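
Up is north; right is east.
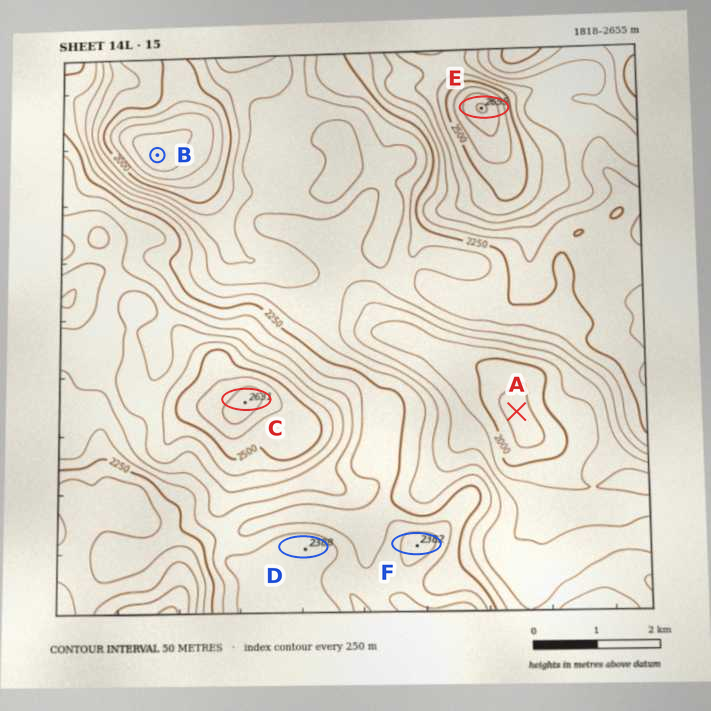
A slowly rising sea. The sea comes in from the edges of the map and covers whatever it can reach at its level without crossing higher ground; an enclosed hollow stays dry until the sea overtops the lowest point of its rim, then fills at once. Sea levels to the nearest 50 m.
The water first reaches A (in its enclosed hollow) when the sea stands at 2050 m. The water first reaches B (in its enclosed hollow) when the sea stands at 2000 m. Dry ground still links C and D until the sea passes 2300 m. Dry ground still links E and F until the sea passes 2150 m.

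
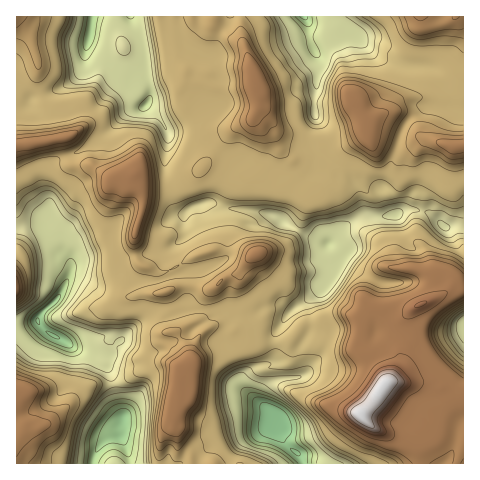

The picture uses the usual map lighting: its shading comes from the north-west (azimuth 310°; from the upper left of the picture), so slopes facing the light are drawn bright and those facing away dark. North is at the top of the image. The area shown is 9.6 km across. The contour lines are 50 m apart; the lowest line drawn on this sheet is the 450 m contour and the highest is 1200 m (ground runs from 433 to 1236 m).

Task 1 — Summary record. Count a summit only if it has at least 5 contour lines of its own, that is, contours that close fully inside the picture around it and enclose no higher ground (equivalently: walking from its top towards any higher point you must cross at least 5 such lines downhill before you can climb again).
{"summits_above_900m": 0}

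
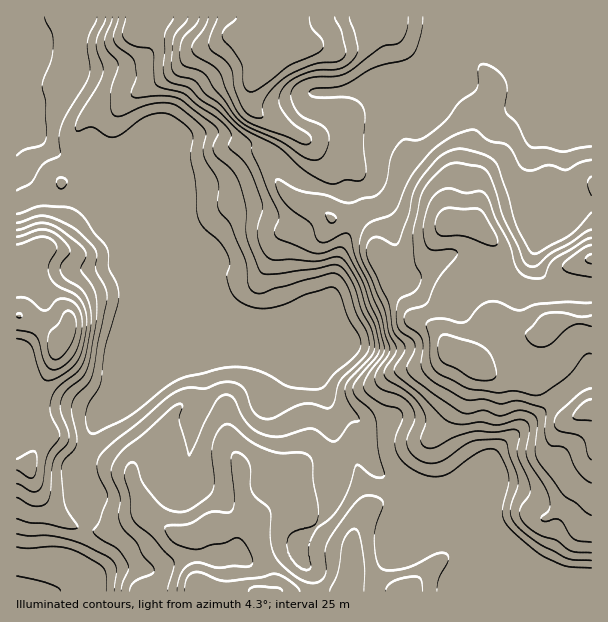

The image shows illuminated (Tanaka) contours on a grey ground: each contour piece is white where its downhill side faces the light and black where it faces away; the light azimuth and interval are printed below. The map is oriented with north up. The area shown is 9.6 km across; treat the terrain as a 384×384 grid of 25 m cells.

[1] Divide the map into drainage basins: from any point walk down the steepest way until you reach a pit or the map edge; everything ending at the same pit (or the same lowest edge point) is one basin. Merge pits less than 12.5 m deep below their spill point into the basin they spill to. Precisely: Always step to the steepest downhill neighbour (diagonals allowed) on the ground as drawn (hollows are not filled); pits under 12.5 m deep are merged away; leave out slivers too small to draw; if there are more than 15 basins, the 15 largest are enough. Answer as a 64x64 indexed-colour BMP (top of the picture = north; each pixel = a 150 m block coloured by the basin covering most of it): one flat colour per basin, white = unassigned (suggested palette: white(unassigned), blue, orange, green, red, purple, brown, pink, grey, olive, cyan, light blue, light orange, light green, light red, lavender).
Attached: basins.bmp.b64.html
<image width="64" height="64" href="data:image/bmp;base64,Qk12CAAAAAAAAHYAAAAoAAAAQAAAAEAAAAABAAQAAAAAAAAIAAATCwAAEwsAABAAAAAAAAAA////ALR3HwAOf/8ALKAsACgn1gC9Z5QAS1aMAMJ34wB/f38AIr28AM++FwDox64AeLv/AIrfmACWmP8A1bDFACIiIiIiIiIiIiIRERERERERERERERERERERERERERERIiIiIiIiIiIiIhEREREREREREREREREREREREREREREiIiIiIiIiIiIiERERERERERERERERERERERERERERESIiIiIiIiIiIiIRERERERERERERERERERERERERERERIiIiIiIiIiIiIhEREREREREREREREREREREREREREREiIiIiIiIiIiIiERERERERERERERERERERERERERERESIiIiIiIiIiIhERERERERERERERERERERERERERERERIiIiERERIiIREREREREREREREREREREREREREREREREiIiERERERIRERERERERERERERERERERERERERERERESIiERERERERERERERERERERERERERERERERERERERERIiEREREREREREREREREREREREREREREREREREREREREiERERERERERERERERERERERERERERERERERERERERESIRERERERERERERERERERERERERERERERERERERERERIhERERERERERERERERERERERERERERERERERERERERERERERERERERERERERERERERERERERERERERERERERERERERERERERERERERERERERERERERERERERERERERERERERERERERERERERERERERERERERERERERERERERERERERERERERERERERERERERERERERERERERERERERERERERERERERERERERERERERERERERERERERERERERERERERERERERERERERERERERERERERERERERERERERERERERERERERERERERERERERERERERERERERERERERERERERERERERERERERERERERERERERERERERERERERERERERERERERERERERERERERERERERERERERERERERERERERERERERERERERERERERERERERERERERERERERERERERERERERERERERERERERERERERERERERERERERERERERERERERERERERERERERERERERERERERERERERERERERERERERERERERERERERERERERERERERERERERERERERERERERERERERERERERERERERERERERERERERERERERERERERERERERERERERERERERERERERERERERERERERERERERERERERERERERERERERERERERERERERERERERERERERERERERERERERERERERERERERERERERERERERERERERERERERERERERERERERERERERERERERERERERERERERERERERERERERERERERERERERERERERERERERERERERERERERERERERERERERERERERERERERERERERERERERERERERERERERERERERERERERERERERERERERERERERERERERERERERERERERERERERERERERERERERERERERERERERERERERERERERERERERERERERERERERERERERERERERERERERERERERERERERERERERERERERERERERERERERERERERERERERERERERERERERERERERERERERERERERERERERERERERERERERERERERERERERERERERERERERERERERERERERERERERERERERERERERERERERERERERERERERERERERERERERERERERERERERERERERERERERERERERERERERERERERERERERERERERERERERERERERERERERERERERERERERERERERERERERERERERERERERERERERERERERERERERERERERERERERERERERERERERERERERERERERERERERERERERERERERERERERERERERERERERERERERERERERERERERERERERERERERERERERERERERERERERERERERERERERERERERERERERERERERERERERERERERERERERERERERERERERERERERERERERERERERERERERERERERERERERERERERERERERERERERERERERERERERERERERERERERERERERERERERERERERERERERERERERERERERERERERERERERERERERERERERERERERERERERERERERERERERERERERERERERERERERERERERERERERERERERERERERERERERERERERERERERERERERERERERERERERERERERERERERERERERERERERERERERERERERERERERERERERERERERERERERERERERERERERERERERERERERERERERERERERERERERERERERERERERERERERERERERERERERERERERERERERERERERERERERERERERERERERERERERERERERERERERERERERERERERERERERERERERERERERERERERERERERERERERERERERERERERERERERERERERERERERERERERERERERERERERERERERERERERERERERERERERERERERERERERERERERERERERERERERERERERERERERERERERERERERERERERERERERERERERERERERERERERERERERERERERERERERERERERERER"/>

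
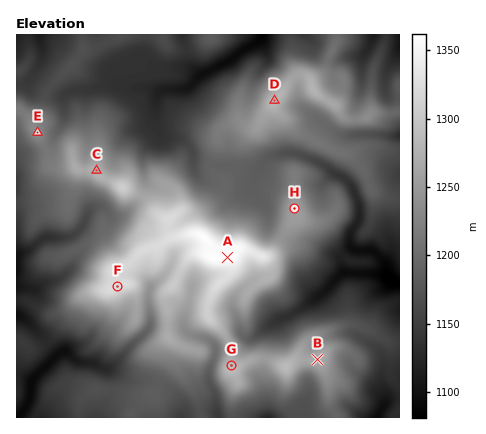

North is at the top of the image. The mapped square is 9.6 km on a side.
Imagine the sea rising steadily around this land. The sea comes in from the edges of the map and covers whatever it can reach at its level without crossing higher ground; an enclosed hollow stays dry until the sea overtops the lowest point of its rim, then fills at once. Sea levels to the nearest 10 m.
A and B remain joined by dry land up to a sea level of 1250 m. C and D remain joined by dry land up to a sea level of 1190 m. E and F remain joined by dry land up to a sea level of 1210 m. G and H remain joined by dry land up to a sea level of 1240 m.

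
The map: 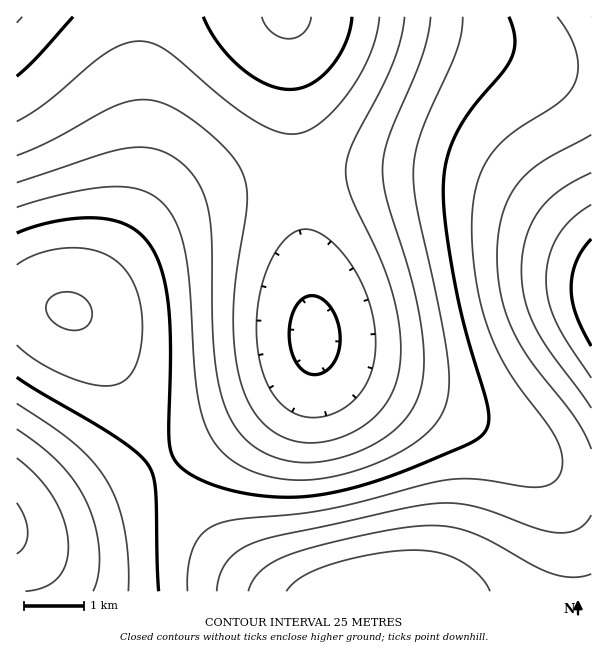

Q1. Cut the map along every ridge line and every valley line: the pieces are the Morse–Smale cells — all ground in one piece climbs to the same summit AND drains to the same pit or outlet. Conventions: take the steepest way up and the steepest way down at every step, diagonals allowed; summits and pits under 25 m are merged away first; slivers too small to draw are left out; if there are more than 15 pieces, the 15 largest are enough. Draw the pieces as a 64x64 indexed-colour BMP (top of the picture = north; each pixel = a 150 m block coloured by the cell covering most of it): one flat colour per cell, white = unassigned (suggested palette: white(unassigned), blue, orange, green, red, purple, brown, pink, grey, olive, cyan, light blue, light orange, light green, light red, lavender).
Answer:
<image width="64" height="64" href="data:image/bmp;base64,Qk12CAAAAAAAAHYAAAAoAAAAQAAAAEAAAAABAAQAAAAAAAAIAAATCwAAEwsAABAAAAAAAAAA////ALR3HwAOf/8ALKAsACgn1gC9Z5QAS1aMAMJ34wB/f38AIr28AM++FwDox64AeLv/AIrfmACWmP8A1bDFAIiIiIiIiIiIiIiIiIiIERERERERERERERERERERERERiIiIiIiIiIiIiIiIiIERERERERERERERERERERERERGIiIiIiIiIiIiIiIiBEREREREREREREREREREREREREYiIiIiIiIiIiIiIiBERERERERERERERERERERERERERiIiIiIiIiIiIiIiBERERERERERERERERERERERERERGIiIiIiIiIiIiIiBEREREREREREREREREREREREREREYiIiIiIiIiIiIiBEREREREREREREREREREREREREREReIiIiIiIiIiIiBERERERERERERERERERERERERERERF3d4iIiIiIiIiIEREREREREREREREREREREREREREREXd3d3iIiIiIiIERERERERERERERERERERERERERERERd3d3d3iIiIiIERERERERERERERERERERERERERERERF3d3d3d3iIiIgREREREREREREREREREREREREREREREXd3d3d3d3iIgRERERERERERERERERERERERERERERERd3d3d3d3d3iBERERERERERERERERERERERERERERIiJ3d3d3d3d3d0ERERERERERERERERERERERERERESIiInd3d3d3d3d3REERERERERERERERERERERERERESIiIid3d3d3d3d3RERBEREREREREREREREREREREREiIiIiJ3d3d3d3d3dERERBERERERERERERERERERERIiIiIiInd3d3d3d3dERERERBERERERERERERERERESIiIiIiIid3d3d3d3d0REREREQREREREREREREREREiIiIiIiIiJ3d3d3d3d0REREREREQRERERERERERERIiIiIiIiIiInd3d3d3d3REREREREREERERERERERESIiIiIiIiIiIid3d3d3d3REREREREREREERERERERIiIiIiIiIiIiIiJ3d3d3d3dERERERERERERBERERESIiIiIiIiIiIiIiInd3d3d3dEREREREREREREQREREiIiIiIiIiIiIiIiIid3d3d3dERERERERERERERBERIiIiIiIiIiIiIiIiIiJ3d3d3d0REREREREREREREQSIiIiIiIiIiIiIiIiIiInd3d3d0RERERERERERERERCIiIiIiIiIiIiIiIiIiIid3d3d3REREREREREREREREIiIiIiIiIiIiIiIiIiIiJ3d3d3REREREREREREREREQiIiIiIiIiIiIiIiIiIiInd3d3RERERERERERERERERCIiIiIiIiIiIiIiIiIiIid3d1REREREREREREREREREIiIiIiIiIiIiIiIiIiIiJVVVVWREREREREREREREREQiIiIiIiIiIiIiIiIiIiIlVVVVVkRERERERERERERERCIiIiIiIiIiIiIiIiIiIiVVVVVVZEREREREREREREREIiIiIiIiIiIiIiIiIiIiJVVVVVVkREREREREREREREIiIiIiIiIiIiIiIiIiIiIlVVVVVVZEREREREREREREQiIiIiIiIiIiIiIiIiIiIiVVVVVVVmRERERERERERERCIiIiIiIiIiIiIiIiIiIiJVVVVVVVZkREREREREREREIiIiIiIiIiIiIiIiIiIiI1VVVVVVVmZEREREREREREQiIiIiIiIiIiIiIiIiIiIzVVVVVVVVZmRERERERERERCIiIiIiIiIiIiIiIiIiMzNVVVVVVVVmZkREREREREREIiIiIiIiIiIiIiIiIiMzM1VVVVVVVVZmZkREREREREQiIiIiIiIiIiIiIiIiMzMzVVVVVVVVVmZmZkRERERERCIiIiIiIiIiIiIiIjMzMzNVVVVVVVVWZmZmZkRERERCIiIiIiIiIiIiIiIzMzMzM1VVVVVVVVVmZmZmZmZkREIiIiIiIiIiIiIiMzMzMzMzVVVVVVVVVWZmZmZmZmZmYzMzMiIiIiIjMzMzMzMzMzNVVVVVVVVVZmZmZmZmZmZjMzMzMzMzMzMzMzMzMzMzM1VVVVVVVVVmZmZmZmZmZmMzMzMzMzMzMzMzMzMzMzMzVVVVVVVVVWZmZmZmZmZmYzMzMzMzMzMzMzMzMzMzMzNVVVVVVVVVZmZmZmZmZmZjMzMzMzMzMzMzMzMzMzMzM1VVVVVVVVVmZmZmZmZmZmMzMzMzMzMzMzMzMzMzMzMzVVVVVVVVVWZmZmZmZmZmYzMzMzMzMzMzMzMzMzMzMzNVVVVVVVVVZmZmZmZmZmZjMzMzMzMzMzMzMzMzMzMzM1VVVVVVVVVmZmZmZmZmZmMzMzMzMzMzMzMzMzMzMzMzVVVVVVVVVWZmZmZmZmZmYzMzMzMzMzMzMzMzMzMzMzNVVVVVVVVVZmZmZmZmZmZjMzMzMzMzMzMzMzMzMzMzM1VVVVVVVVVmZmZmZmZmZmMzMzMzMzMzMzMzMzMzMzMzVVVVVVVVVWZmZmZmZmZmMzMzMzMzMzMzMzMzMzMzMzNVVVVVVVVVZmZmZmZmZmYzMzMzMzMzMzMzMzMzMzMzM1VVVVVVVVVmZmZmZmZmZjMzMzMzMzMzMzMzMzMzMzMzVVVVVVVVVWZmZmZmZmZmMzMzMzMzMzMzMzMzMzMzMzNVVVVVVVVVZmZmZmZmZmYzMzMzMzMzMzMzMzMzMzMzM1VVVVVVVVVmZmZmZmZmZjMzMzMzMzMzMzMzMzMzMzMz"/>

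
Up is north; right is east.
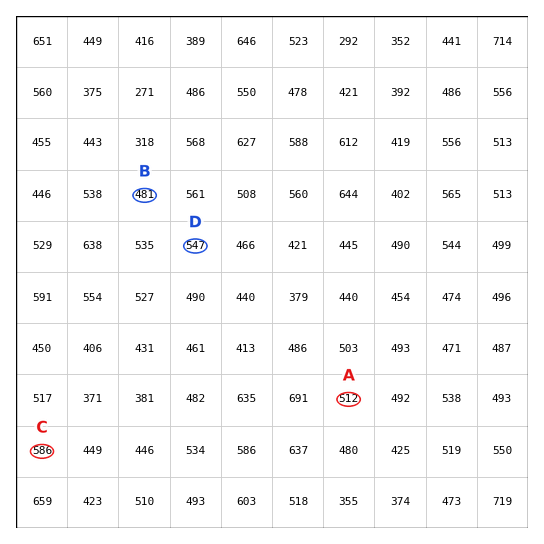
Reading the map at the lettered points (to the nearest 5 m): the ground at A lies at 510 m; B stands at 480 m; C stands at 585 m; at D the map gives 545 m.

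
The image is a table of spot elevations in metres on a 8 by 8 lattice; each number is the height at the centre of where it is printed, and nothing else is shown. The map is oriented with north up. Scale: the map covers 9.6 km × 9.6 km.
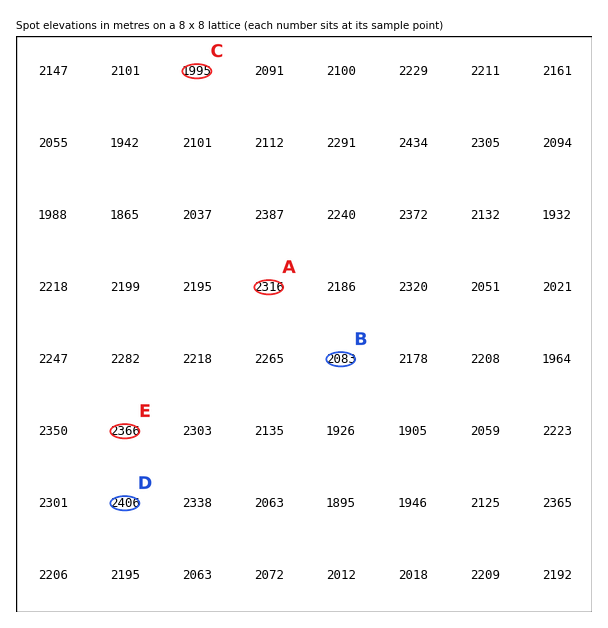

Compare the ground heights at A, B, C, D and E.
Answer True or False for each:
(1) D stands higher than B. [True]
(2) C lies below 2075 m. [True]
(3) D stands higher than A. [True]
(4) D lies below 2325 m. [False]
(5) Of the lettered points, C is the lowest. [True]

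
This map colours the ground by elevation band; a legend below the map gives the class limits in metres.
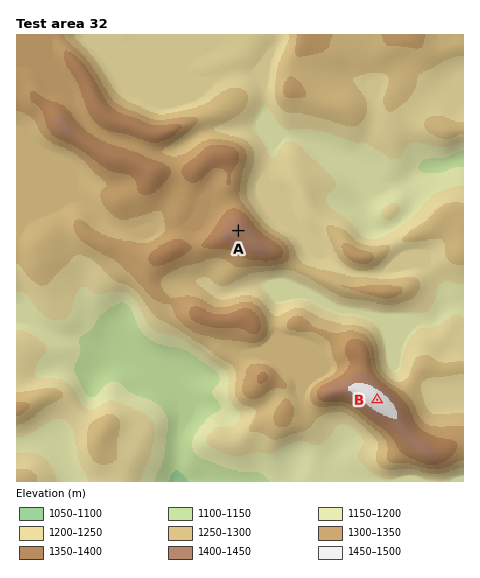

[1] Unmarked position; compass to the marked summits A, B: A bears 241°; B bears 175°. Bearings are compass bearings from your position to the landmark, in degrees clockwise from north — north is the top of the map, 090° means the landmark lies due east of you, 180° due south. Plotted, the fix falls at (357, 165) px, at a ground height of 1160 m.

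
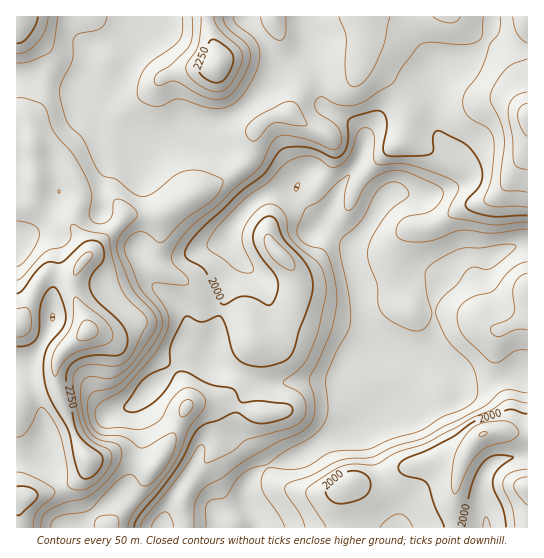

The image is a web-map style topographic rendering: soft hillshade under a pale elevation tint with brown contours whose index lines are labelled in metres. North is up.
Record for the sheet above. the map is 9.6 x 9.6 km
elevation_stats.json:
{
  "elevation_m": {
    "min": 1800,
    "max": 2370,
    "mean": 2030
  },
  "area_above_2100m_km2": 24.5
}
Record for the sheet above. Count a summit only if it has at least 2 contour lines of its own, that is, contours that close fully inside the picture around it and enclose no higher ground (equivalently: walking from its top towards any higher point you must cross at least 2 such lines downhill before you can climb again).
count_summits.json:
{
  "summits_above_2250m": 1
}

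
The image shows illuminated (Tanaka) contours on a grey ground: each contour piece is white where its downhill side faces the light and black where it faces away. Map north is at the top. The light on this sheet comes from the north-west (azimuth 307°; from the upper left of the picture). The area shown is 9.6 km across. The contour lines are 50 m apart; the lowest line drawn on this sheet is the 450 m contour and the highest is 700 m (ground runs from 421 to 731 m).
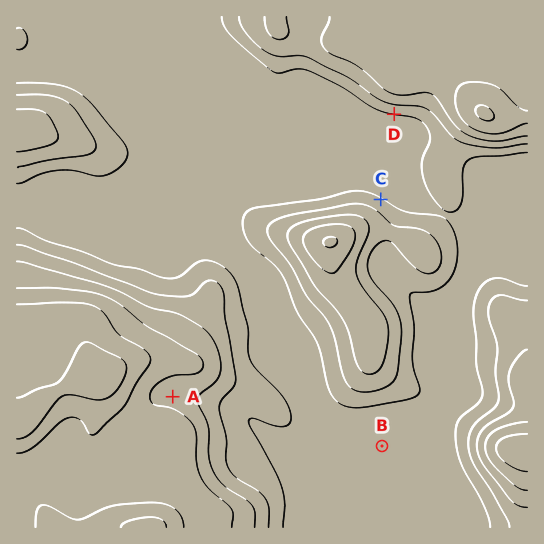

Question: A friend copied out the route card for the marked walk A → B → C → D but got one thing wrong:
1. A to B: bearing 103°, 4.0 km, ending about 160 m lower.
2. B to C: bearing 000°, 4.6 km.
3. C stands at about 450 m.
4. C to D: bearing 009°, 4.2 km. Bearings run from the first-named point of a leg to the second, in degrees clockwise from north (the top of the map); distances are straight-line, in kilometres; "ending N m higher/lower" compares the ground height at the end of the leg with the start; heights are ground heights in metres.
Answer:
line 4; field distance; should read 1.6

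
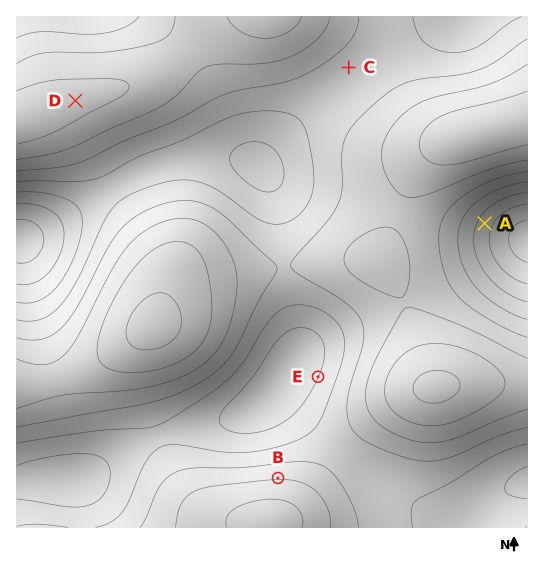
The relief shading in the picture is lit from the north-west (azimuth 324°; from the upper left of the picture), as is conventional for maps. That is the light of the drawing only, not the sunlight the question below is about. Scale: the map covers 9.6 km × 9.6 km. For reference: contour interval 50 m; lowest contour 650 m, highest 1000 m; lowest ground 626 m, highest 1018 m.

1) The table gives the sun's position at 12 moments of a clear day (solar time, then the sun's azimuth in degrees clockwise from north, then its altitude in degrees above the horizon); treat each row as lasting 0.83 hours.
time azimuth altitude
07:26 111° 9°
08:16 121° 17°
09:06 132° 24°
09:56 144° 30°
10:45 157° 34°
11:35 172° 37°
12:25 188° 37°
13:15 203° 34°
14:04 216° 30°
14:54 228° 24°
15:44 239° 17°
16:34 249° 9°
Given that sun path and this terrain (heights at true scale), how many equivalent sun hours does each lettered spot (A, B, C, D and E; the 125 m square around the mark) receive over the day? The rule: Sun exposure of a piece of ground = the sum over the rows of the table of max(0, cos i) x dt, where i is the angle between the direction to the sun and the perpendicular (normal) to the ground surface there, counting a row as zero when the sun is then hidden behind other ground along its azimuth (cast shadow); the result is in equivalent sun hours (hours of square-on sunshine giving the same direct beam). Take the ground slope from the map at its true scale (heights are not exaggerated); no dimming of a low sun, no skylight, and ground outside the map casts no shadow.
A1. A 4.6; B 3.2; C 4.4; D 4.2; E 3.8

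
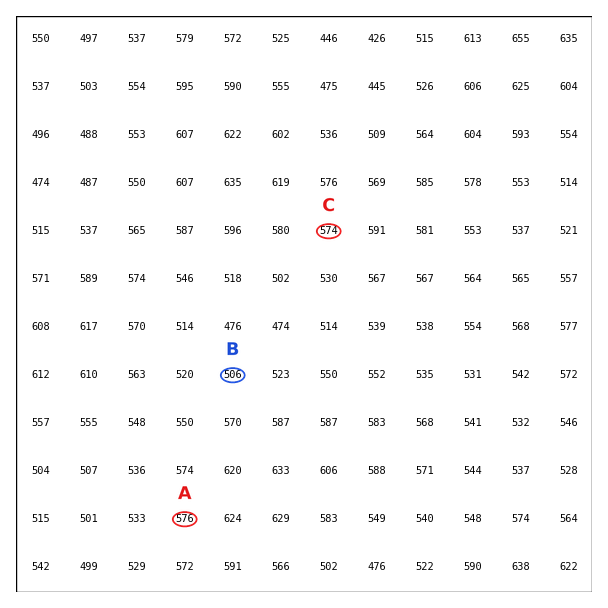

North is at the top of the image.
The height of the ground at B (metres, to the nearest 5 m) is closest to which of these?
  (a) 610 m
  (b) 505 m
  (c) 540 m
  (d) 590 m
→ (b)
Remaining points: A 575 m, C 575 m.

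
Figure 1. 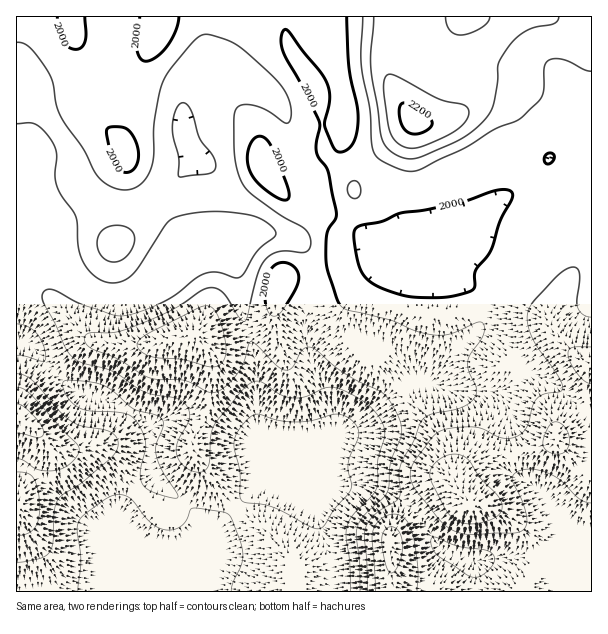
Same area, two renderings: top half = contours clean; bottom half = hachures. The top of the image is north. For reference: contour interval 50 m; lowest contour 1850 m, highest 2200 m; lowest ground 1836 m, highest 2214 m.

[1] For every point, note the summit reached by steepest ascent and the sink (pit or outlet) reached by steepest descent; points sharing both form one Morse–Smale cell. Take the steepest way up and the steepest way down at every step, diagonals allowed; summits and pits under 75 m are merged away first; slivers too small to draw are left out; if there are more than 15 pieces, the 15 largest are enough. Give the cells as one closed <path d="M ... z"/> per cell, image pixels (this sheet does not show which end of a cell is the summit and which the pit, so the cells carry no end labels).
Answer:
<path d="M591 16l-575 1 2 189 30 25 8 14 12 25 13 16 9 6 23 8 18 0 15-8 28-28 27-18 11-4 13 2 4 4 6 15 7 52 14 44 2 75 1 9 5 9-7-7-9-5-62-22-15 0-19 8-1 44 3 7-32 33-8 18 0 17 8 28 3 19 204 0 2-2-1-32-12-36-6-31-12-15-10-5 10-5 35-30 24-14 25-24 18-13 11-5 18-1 15-20 34-32 4-13 0-12-11-14-15-8-44-12-4-3 7-1 24-26 27-10 35-29 7 0 6 3 29 24 27-18 20-2z"/><path d="M510 199l-7 0-8 5-27 24-22 7-29 29-8 2 49 14 15 8 11 14 0 12-8 18-30 27-15 20-18 1-11 5-18 13-25 24-24 14-35 30-10 5 21 13 52 0 21 6 15 8 17 14 16 25 8 10 13 7 21 7 2 31 115 0 1-385-20 1-27 18-24-21z"/><path d="M17 204l-1 135 14 5 35 40 19 12 27 6 24 12 17 12 19-8 15 0 62 22 13 10-3-16-2-75-14-44-4-40-9-27-7-6-21 4-27 18-28 28-15 8-18 0-23-8-9-6-13-16-12-25-8-14-24-19z"/><path d="M21 340l-5 1 0 250 107 1-1-19-8-28 0-17 8-18 32-33-3-7 1-44-9-8-32-16-22-5-14-6-23-20-22-27z"/><path d="M309 482l-2 1 6 12 5 27 12 36 0 34 145-1-1-30-21-7-13-7-8-10-16-25-17-14-15-8-21-6-45 2z"/>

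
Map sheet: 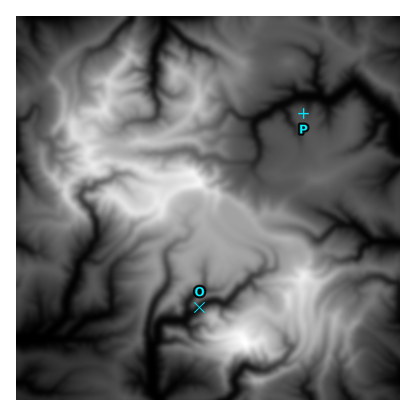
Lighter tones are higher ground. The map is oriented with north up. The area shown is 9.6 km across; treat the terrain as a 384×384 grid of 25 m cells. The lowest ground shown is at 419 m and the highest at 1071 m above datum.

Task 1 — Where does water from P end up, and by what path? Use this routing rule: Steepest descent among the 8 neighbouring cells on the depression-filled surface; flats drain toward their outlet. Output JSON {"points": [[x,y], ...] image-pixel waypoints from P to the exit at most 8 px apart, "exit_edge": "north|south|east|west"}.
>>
{"points": [[304, 114], [308, 106], [308, 98], [316, 96], [324, 100], [332, 100], [340, 94], [348, 88], [356, 84], [364, 90], [372, 98], [380, 106], [388, 112], [394, 120], [396, 128], [394, 136], [398, 144], [400, 146]], "exit_edge": "east"}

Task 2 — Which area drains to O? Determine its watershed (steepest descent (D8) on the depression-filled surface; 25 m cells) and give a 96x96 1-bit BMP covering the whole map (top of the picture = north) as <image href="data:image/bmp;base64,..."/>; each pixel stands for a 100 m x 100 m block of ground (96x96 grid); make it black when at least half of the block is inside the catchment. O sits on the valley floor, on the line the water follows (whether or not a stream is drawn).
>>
<image width="96" height="96" href="data:image/bmp;base64,Qk2+BAAAAAAAAD4AAAAoAAAAYAAAAGAAAAABAAEAAAAAAIAEAAATCwAAEwsAAAIAAAAAAAAA////AAAAAAAAAAAAAAAAAAAAAAAAAAAAAAAAAAAAAAAAAAAAAAAAAAAAAAAAAAAAAAAAAAAAAAAAAAAAAAAAAAAAAAAAAAAAAAAAAAAAAAAAAAAAAAAAAAAAAAAAAAAAAAAAAAAAAAAAAAAAAAAAAAAAAAAAAAAAAAAAAAAAAAAAAAAAAAAAAAAAAAAAAAAAAAAAAAAAAAAAAAAAAAAAAAAAAAAAAAAAAAAAAAAAAAAAAAAAAAAAAAAAAAAAAAAAAAAAAAAAAAAAAAAAAAAHAAAAAAAAAAAAAAAPgAAAAAAAAAAAAAAPwAAAAAAAAAAAAAAfwAAAAAAAAAAAAAB/wEAAAAAAAAAAAAD/4eAAAAAAAAAAAAH/8/AAAAAAAAAAAAP///AAAAAAAAAAAAf///AAAAAAAAAAAAP///AAAAAAAAAAAAB///gAAAAAAAAAAAAH//4AAAAAAAAAAAAH//4AAAAAAAAAAAAD//4AAAAAAAAAAAAB//8AAAAAAAAAAAAA//8AAAAAAAAAAAAA//8AAAAAAAAAAAAB//+AAAAAAAAAAAAB//+AAAAAAAAAAAAB//+AAAAAAAAAAAAB//+AAAAAAAAAAAAH//8AAAAAAAAAAAAP//8AAAAAAAAAAAAf//wAAAAAAAAAAAA//8AAAAAAAAAAAAB//AAAAAAAAAAAAAH/+AAAAAAAAAAAAAH/8AAAAAAAAAAAAAH/8AAAAAAAAAAAAAH/4AAAAAAAAAAAAAH/wAAAAAAAAAAAAAH/gAAAAAAAAAAAAAD/AAAAAAAAAAAAAAD8AAAAAAAAAAAAAAD4AAAAAAAAAAAAAADAAAAAAAAAAAAAAAAAAAAAAAAAAAAAAAAAAAAAAAAAAAAAAAAAAAAAAAAAAAAAAAAAAAAAAAAAAAAAAAAAAAAAAAAAAAAAAAAAAAAAAAAAAAAAAAAAAAAAAAAAAAAAAAAAAAAAAAAAAAAAAAAAAAAAAAAAAAAAAAAAAAAAAAAAAAAAAAAAAAAAAAAAAAAAAAAAAAAAAAAAAAAAAAAAAAAAAAAAAAAAAAAAAAAAAAAAAAAAAAAAAAAAAAAAAAAAAAAAAAAAAAAAAAAAAAAAAAAAAAAAAAAAAAAAAAAAAAAAAAAAAAAAAAAAAAAAAAAAAAAAAAAAAAAAAAAAAAAAAAAAAAAAAAAAAAAAAAAAAAAAAAAAAAAAAAAAAAAAAAAAAAAAAAAAAAAAAAAAAAAAAAAAAAAAAAAAAAAAAAAAAAAAAAAAAAAAAAAAAAAAAAAAAAAAAAAAAAAAAAAAAAAAAAAAAAAAAAAAAAAAAAAAAAAAAAAAAAAAAAAAAAAAAAAAAAAAAAAAAAAAAAAAAAAAAAAAAAAAAAAAAAAAAAAAAAAAAAAAAAAAAAAAAAAAAAAAAAAAAAAAAAAAAAAAAAAAAAAAAAAAAAAAAAAAAAAAAAAAAAAAAAAAAAAAAAAAAAAAAAAAAAAAAAAAAAAAAAAAAAAAAAAAAAAAAAAAAAAAAAAAAAAAAAAAAAAAAAAAAAAAAAAAAAAAAAA="/>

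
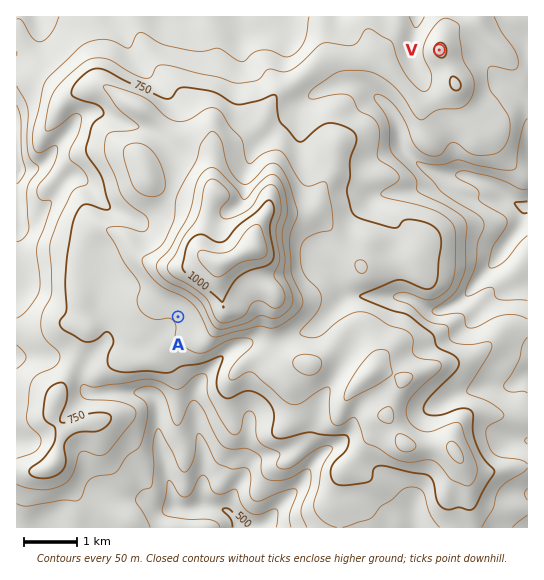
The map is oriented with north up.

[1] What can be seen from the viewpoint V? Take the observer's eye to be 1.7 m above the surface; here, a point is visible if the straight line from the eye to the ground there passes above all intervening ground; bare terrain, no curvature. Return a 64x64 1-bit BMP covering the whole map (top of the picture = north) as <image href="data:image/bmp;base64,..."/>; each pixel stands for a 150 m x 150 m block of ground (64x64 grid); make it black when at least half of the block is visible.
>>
<image width="64" height="64" href="data:image/bmp;base64,Qk0+AgAAAAAAAD4AAAAoAAAAQAAAAEAAAAABAAEAAAAAAAACAAATCwAAEwsAAAIAAAAAAAAA////AAAAAAAAAAAAAAAAAAAAAAAAAAAAAAAAAAAAAAAAAAAAAAAAAAAAAAAAAAAAAAAAAAAAAAAAAAAAAAAAAAAAAAAAAAA8AAAAAAAAAP8AAAAAAAABwAAAAAAAAA/AAAAAAAAAB4AAAAAAAAAHgAAAAAAAAAOAAAAAAAAAAf8AAAAAAAAAcwAAAAAAAAABAAAAAABAAAAAAAAAAGAAAAAAAAAAOeAAAAAAAAY//wAAAAAAPx5/wAAAAAA/Hx/gAAAAAAEP8PgAAAAAAI/g/AAAAAAAf4B8AAAAAAA+AHgAAAAAAAAAYAAAAAB8AABAAAAAAPwAAAAAAAAB+AAAAAAAAADgAAAAAAAAAOAMAAAAAAAA4D/gAAAAAAHAf+AAAAAAA8D//AAAAAADwP/+AAAAAAfh//8AAAAAg+H//wAAAADB///+AAAAACH///wAAAAAMf/h8AAAAABx/+BAAAAAAPH/+cAAAAAA8ef/gAAAAAD54/8AAAAAAP3g/gAAAAAAf+D+AAAAAAB/4PwYAAAAAP/z/BgAAAAA///8EAAAAOD5//wQAAAB4Pn/+DAAAAPB4f/weAAAB4fg/+DsAAAeD+D/wMYAADwfgB/BhwAAPD4AB/8CAAA4fAAH/wAAADj4AAP/AAAAMPgAA88AAAAg+AADjwAAAEHwgAMfAAAAgeGAAh4AAA=="/>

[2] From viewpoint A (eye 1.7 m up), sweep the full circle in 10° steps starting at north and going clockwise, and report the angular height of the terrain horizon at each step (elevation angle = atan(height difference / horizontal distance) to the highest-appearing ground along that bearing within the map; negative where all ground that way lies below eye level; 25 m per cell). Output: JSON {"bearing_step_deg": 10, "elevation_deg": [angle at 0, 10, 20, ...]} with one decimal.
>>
{"bearing_step_deg": 10, "elevation_deg": [12.0, 13.2, 14.1, 14.6, 14.7, 14.4, 13.7, 13.5, 13.4, 12.4, 9.6, 6.1, 3.6, 2.2, 1.3, 0.6, 0.1, -0.2, -0.5, -0.9, -1.3, -1.7, -0.4, -1.0, -1.0, -1.3, -0.9, -0.5, -0.2, 0.1, 0.2, 0.4, 1.4, 4.1, 7.3, 10.1]}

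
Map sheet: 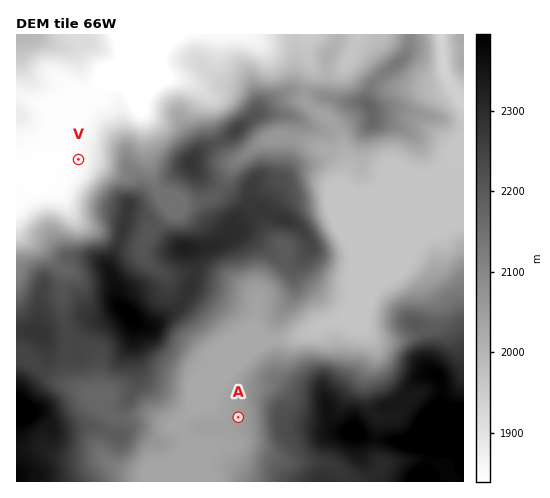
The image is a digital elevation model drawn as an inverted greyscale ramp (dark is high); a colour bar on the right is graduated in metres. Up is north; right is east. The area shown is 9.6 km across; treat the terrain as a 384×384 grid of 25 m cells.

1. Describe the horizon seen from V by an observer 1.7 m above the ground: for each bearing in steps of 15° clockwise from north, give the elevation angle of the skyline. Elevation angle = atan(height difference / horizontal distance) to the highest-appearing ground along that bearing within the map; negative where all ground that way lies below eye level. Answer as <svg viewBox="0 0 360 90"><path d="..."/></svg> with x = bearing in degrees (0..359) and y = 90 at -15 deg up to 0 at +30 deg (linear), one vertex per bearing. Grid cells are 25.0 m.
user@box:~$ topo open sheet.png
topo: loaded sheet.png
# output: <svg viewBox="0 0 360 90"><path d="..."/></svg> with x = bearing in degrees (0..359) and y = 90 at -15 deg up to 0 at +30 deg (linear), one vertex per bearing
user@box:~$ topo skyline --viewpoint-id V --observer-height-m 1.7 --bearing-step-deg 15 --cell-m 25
<svg viewBox="0 0 360 90"><path d="M0 57l15 0 15-2 15-5 15-8 15-7 15-4 15 0 15-2 15-5 15 4 15 8 15 4 15 3 15 6 15 10 15 1 15 1 15 0 15-1 15-2 15 1 15-4 15 0"/></svg>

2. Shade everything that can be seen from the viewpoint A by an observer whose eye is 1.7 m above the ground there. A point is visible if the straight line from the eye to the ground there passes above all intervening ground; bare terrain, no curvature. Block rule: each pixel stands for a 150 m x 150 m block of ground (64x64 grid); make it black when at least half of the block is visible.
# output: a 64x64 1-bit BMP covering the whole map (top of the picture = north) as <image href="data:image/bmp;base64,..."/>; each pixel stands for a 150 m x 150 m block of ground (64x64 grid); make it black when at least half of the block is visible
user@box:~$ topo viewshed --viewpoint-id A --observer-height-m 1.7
<image width="64" height="64" href="data:image/bmp;base64,Qk0+AgAAAAAAAD4AAAAoAAAAQAAAAEAAAAABAAEAAAAAAAACAAATCwAAEwsAAAIAAAAAAAAA////AAAAAAAP///x8AAAAA////PwAAAAf8Pf//AAAAA/gcP/+AAAAAcBx//4AAAAAwHvAHgAAAADAf4AeAAAAAeA/B/4AAAAJ4D+P/gAAAA/gP//+AAAAD4A//P4AAAAfAD/8fAAAABwAH/wwAAAAEAAf/gAAAAAAAA/+CAAAAAAAD/4AAAAAAAAf/gAAAAAAAD/+AAAAAAAAP/4AAAAAAAAf/gAAAAAAAB//AAAAAAAAB/8AAAAAAAAD/4AAAAAAAAD/wAAAAAAAAH/AAAAAAAAAP8AAAAAAAAAf4AAAAAAAAB/gAAAAAAAAD+AAAAAAAAAP8cAAAAAAAA//4AAAAAAAD/8wAAAAAAAf/hAAAAAAAAH8EAAAAAAAAHgwAAAAAAAAAOAAAAAAAAAHwAAAAAAAAAcAAAAAAAAAAAAAAAAAAAAAAAAAAAAAAAAAAAAAAAAAAAAAAAAAAAAAAAAAAAAAAAAAAAAAAAAAAAAAAAAAAAAAAAAAAAAAAAAAAAAAAAAAAAAAAAAAAAAAAAAAAAAAAAAAAAAAAAAAAAAAAAAAAAAAAAAAAAAAAAAAAAAAAAAAAAAAAAAAAAAAAAAAAAAAAAAAAAAAAAAAAAAAAAAAAAAAAAAAAAAAAAAAAAAAAAAAAAAAAAAAAAAAAAAAAAAAAAAAAAAAAAAAAAAAAAAAAAAAAAAAA=="/>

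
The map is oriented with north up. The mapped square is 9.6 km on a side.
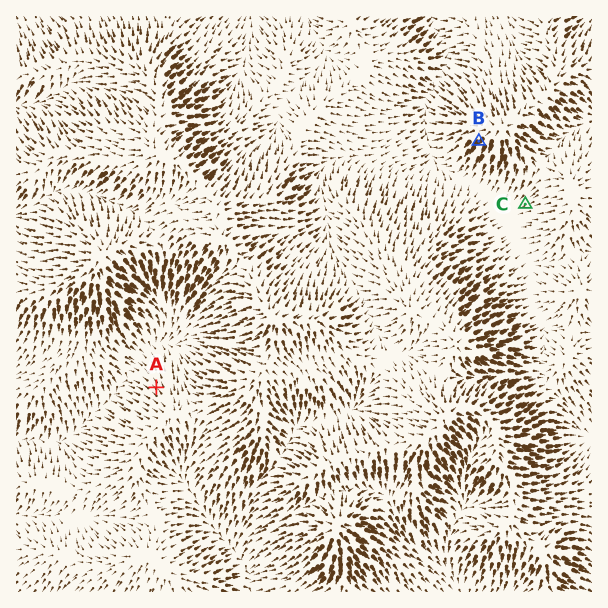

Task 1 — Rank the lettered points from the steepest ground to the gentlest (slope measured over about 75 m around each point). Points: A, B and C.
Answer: B A C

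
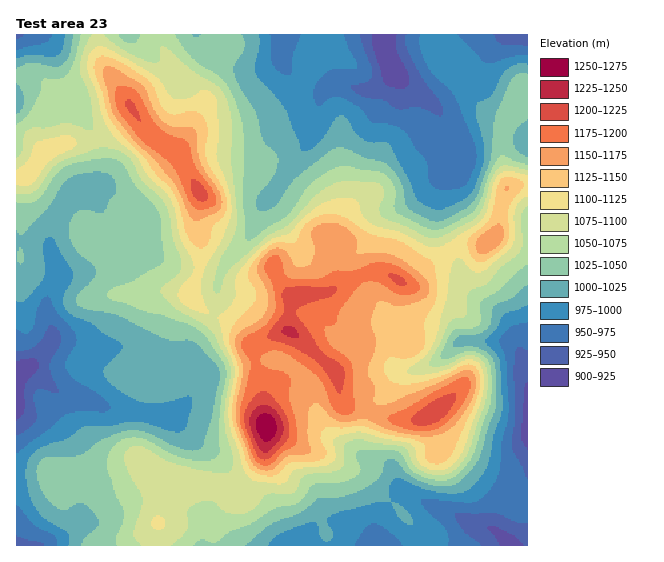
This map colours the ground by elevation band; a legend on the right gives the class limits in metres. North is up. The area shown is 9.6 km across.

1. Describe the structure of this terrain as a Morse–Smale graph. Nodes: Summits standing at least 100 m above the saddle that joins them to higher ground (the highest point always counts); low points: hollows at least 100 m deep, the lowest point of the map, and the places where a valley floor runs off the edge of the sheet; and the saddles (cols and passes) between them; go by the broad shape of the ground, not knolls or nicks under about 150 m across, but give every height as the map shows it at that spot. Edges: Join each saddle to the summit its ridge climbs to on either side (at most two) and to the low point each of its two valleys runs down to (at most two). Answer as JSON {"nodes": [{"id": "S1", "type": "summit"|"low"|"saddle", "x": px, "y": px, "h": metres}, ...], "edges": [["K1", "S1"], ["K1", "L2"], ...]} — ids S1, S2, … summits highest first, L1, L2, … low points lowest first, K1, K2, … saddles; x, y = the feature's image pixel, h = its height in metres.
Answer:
{"nodes": [
{"id": "S1", "type": "summit", "x": 266, "y": 427, "h": 1269},
{"id": "S2", "type": "summit", "x": 199, "y": 192, "h": 1212},
{"id": "L1", "type": "low", "x": 385, "y": 36, "h": 904},
{"id": "L2", "type": "low", "x": 17, "y": 403, "h": 908},
{"id": "L3", "type": "low", "x": 527, "y": 435, "h": 912},
{"id": "L4", "type": "low", "x": 17, "y": 35, "h": 944},
{"id": "K1", "type": "saddle", "x": 450, "y": 249, "h": 1107},
{"id": "K2", "type": "saddle", "x": 214, "y": 316, "h": 1099},
{"id": "K3", "type": "saddle", "x": 97, "y": 141, "h": 1080}],
"edges": [["K1", "S1"], ["K1", "L1"], ["K1", "L3"], ["K2", "S1"], ["K2", "S2"], ["K2", "L1"], ["K2", "L2"], ["K3", "S1"], ["K3", "S2"], ["K3", "L2"], ["K3", "L4"]]}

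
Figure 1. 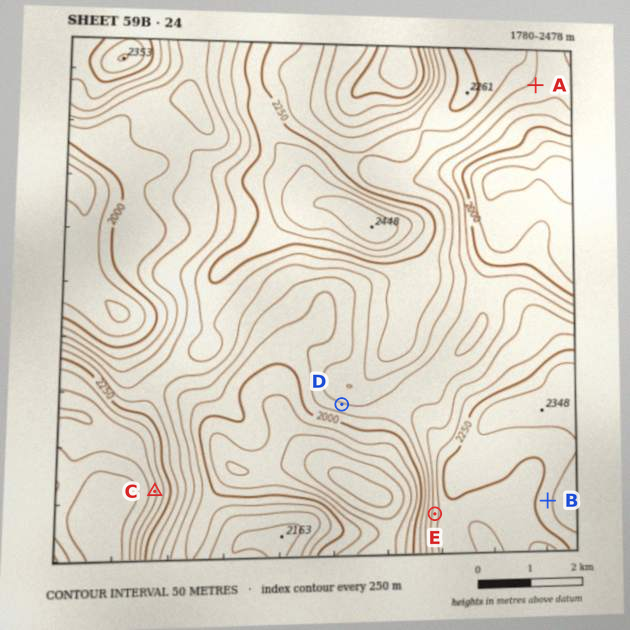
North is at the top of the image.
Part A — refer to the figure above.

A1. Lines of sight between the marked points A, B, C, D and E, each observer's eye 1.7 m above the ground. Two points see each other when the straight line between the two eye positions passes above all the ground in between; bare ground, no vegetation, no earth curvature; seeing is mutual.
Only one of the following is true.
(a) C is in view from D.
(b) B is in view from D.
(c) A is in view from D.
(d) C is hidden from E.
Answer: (a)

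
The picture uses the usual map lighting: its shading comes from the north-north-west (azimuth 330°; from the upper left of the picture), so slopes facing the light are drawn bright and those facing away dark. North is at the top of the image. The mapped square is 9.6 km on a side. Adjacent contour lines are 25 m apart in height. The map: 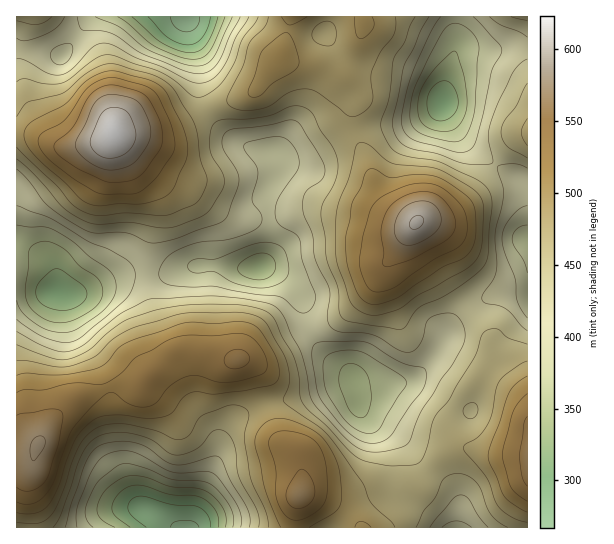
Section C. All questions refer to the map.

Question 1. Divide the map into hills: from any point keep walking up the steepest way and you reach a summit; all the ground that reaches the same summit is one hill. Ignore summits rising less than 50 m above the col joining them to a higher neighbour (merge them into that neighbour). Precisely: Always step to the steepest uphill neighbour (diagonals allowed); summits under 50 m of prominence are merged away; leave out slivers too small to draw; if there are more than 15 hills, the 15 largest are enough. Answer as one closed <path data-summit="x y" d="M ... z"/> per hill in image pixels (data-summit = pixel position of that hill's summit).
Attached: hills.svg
<path data-summit="417 222" d="M454 16l-267 1 4 20 8 22 1 36 9 22 16 16 13 10 16 6 21 2 2 2-1 17-11 24 6 45-3 14-7 13 20 9 12 11 10 16 4 27 8 14 16 18 19 12 5 5 1 7 7 4 14-1 17-5 9 0 12-6 20-20 17-35 14-15 35-14 27-2 0-98-4-8-7-8-18-9-26-20-12-11-17-27-1-13 13-48z"/><path data-summit="38 445" d="M221 265l-34 2-29 8-24-2-56 20-62-2 1 237 173 0 6-19 20-47 5-24 7-12 9-9 24-13 56-11 30-9 8-6-24-17-16-18-8-14-4-27-10-16-8-9-22-10-30 1z"/><path data-summit="114 133" d="M186 16l-170 1 1 274 61 2 56-20 24 2 41-10 58 3 6-3 8-26-6-45 11-24 1-17-2-2-21-2-16-6-13-10-16-16-9-22-1-36z"/><path data-summit="527 458" d="M527 292l-26 1-35 14-14 15-17 35-24 23-41 9-7 0-7-3 1 20 13 13 25 14 34 39 12 7 12 11 7 16-2 22 70-1z"/><path data-summit="299 495" d="M354 379l-7 5-30 9-52 10-28 14-9 9-7 12-5 24-20 47-5 18 252 1-8-9-26-18-9-10-4-13-1-27-3-8-35-37z"/><path data-summit="527 133" d="M517 47l-24 4-35 0-5 6-4 13-6 27 0 8 4 10 14 22 34 28 22 12 7 8 3 7 1-143z"/>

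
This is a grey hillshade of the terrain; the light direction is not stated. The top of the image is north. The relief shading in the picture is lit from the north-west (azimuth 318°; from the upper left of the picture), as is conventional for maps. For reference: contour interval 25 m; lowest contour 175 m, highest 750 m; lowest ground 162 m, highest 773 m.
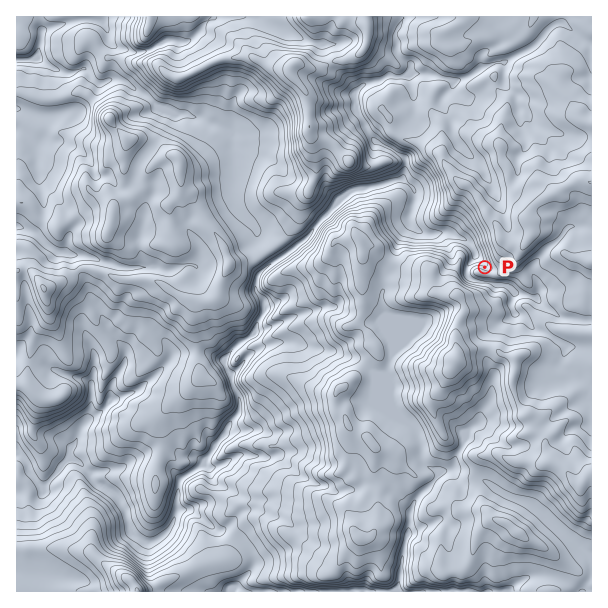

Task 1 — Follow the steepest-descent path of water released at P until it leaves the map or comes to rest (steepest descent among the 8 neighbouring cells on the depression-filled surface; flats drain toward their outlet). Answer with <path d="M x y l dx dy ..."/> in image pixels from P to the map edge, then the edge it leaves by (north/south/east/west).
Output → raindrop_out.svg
<path d="M485 267l0-3-9-9-3-7-6-8-6-3-3 0-5-3-3 0-1-1-12 0-2 1-9 0-1-1-6-2-9-9 0-9 1-1 0-3 3-6 0-11-3-6-6-6-12 0-1 2-3 0-6 3-12 1-8 5-7 0-6 4-2 0-13 14-2 0-12 12-1 0-2 3-6 6 0 1-12 12-1 0-12 11-2 0-3 3-10 6-14 12-1 3-2 12 2 3 7 7 0 3-1 2 0 10-6 8-2 7-10 11-5 1-13 14 0 6-2 1 0 3 3 5 0 4 11 21 0 5 1 1-1 9-11 14-3 6 0 3-9 9 0 1-3 3 0 3-13 15 0 2-6 4-5 2-7 6-2 0-1 3 0 10-2 2 0 18-4 9 0 3-3 3 0 1-11 11-6 3-6 0-1-2-6-1-12-12-2-15-4-6-2-5-15-15-6-3-3 0-4-4 0-5-12-12-11-1-24 24-6 0-6-8-4-9 0-3-3-3 0-1-6-6-3 0"/>
exit: west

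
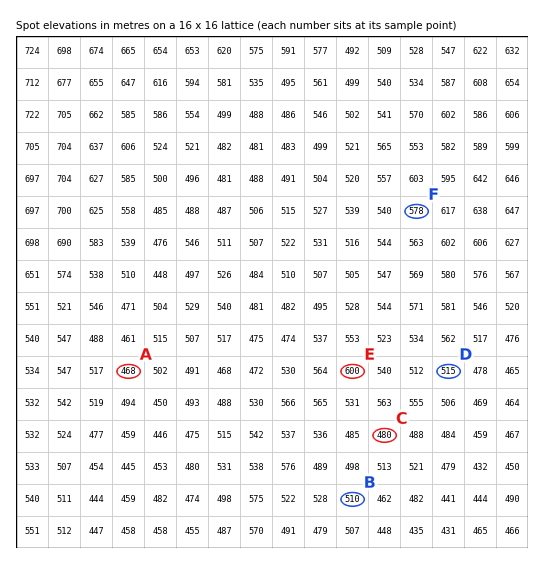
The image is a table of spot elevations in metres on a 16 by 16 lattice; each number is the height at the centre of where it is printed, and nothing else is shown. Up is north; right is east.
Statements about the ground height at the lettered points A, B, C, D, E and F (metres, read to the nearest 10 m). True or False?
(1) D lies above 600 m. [False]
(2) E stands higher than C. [True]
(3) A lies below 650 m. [True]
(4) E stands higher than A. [True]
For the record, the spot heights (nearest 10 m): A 470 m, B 510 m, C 480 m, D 520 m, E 600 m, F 580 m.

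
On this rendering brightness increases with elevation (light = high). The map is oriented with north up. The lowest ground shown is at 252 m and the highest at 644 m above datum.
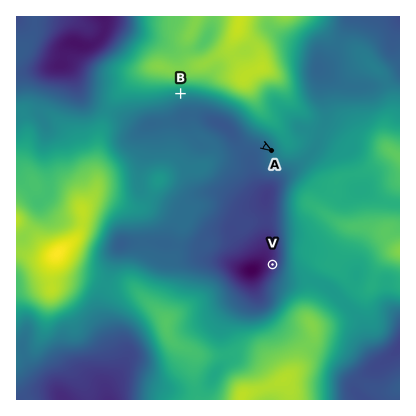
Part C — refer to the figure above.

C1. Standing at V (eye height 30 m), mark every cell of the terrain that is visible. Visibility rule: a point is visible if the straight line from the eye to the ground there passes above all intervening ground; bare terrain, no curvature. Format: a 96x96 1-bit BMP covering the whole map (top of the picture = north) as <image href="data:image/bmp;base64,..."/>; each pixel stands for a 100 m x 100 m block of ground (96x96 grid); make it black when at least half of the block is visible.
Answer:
<image width="96" height="96" href="data:image/bmp;base64,Qk2+BAAAAAAAAD4AAAAoAAAAYAAAAGAAAAABAAEAAAAAAIAEAAATCwAAEwsAAAIAAAAAAAAA////AAAAAAAAAAAAAAAAAAAAAAAAAAAAAAAAAAAAAAAAAAAAAAAAAAAAAAAAAAAAAAAAAAAAAAAAAAAAAAAAAAAAAAAAAAAAAAAAAAAAAAAAAAAAAAAAAAAAAAAAAAAAAAAAAAAAAAAAAAAAAAAAAAAAAAAAAAAAAAAAAAAAAAAAAAAAAAAAAAAAAAAAAAAAAACAAAAAAAAAAAAAAAPAAAAAAAAAAAAAAA/AAAAAAAAAAAAAAD+AAAAAAAAAAAAAAH+APgAAAAAAAAAAAP8B/wAAAAAAAAAAAP4D/4AAAAAAAAAAAH4P/4AAAAAAAAAAAH4f/8AAAAAAAAAAAH5//+AAAAAAAAAAAH////gAAAAAAAAAAP////4AAAAAAAAAAf///v8AAAAAAAAAB////H8AAAAAAAAAH////D4AAAAAIAAAf////DgAAAAAOAAA/////gAAAAAAPgAB/////4AAAAAAPwAD/////8AAAAAAH4AH/////+AAAAAAH8AH//////AAAAAAH/AH8H////gAAAAAH/gHwH////gAAAAAH/wHAP////gAAAAAH/4AAP////wAAAAAH/wAAH////wAAAAAD/wAAH3///wAAAAAB/4AAHj///gAAAAAA/4AAHj///gAAAAAAf4AAHh///gAAAAAAP8AAD////gAAAAAAP+AAD/9//gAAAAAAH//wD/8f/wAAAAAAH//8B/8P/wAAAAAAH//8A/+DH4AAAAAAH//+A/+AH4AAAAAAD//+Af+AH4AAAAAAD/4fAP+ADwAAAAAAB/wfAD/gBgAAAAAAA/wPgB/8AAAAAAAAA/wPwB/+AAAAAAAAAfwH4P//AAAAAAAAAfwH////wAAAAAAAAfwD////8AAAAAAAAfgB////+AAAAAAAAPgA+f//+AAAAAAAAPgAYP///AAAAAAAAPAAAD///AAAAAAAAOAAAB+I/gAAAAAAAMAAAAcYfgAAAAAAAIAAAAAYPgAAAAAAAAAAAAAcfwAAAAAAAAAAAAAf/gAAAAAAAAAAAAAf+AAAAAAAAAAAAAAf+AAAAAAAAAAAAAA/+AAAAAAAAAAAAAA/8AAAAAAAAAAAAAB/8AAAAAAAAAAAAAD/4AAAAAAAAAAAAAD/wAAAAAAAAAAAAAP/gAAAAAAAAAAAAA//AAAAAAAAAAAAAB//AAAAAAAAAAAAAH//AAAAAAAAAAAAAf//AAAAAAAAAAA/////AAAAAAAAAAP//////AAAAAAAAAP//////AAAAAAAAAP///8H/AAAAAAAAAH///AH+AAAAAAAAAB//+AD4AAAAAAAAAAeA+AAAAAAAAAAAAAAAEAAAAAAAAAAAAAAAAAAAAAAAAAAAAAAAAAAAAAAAAAAAAAAAAAAAAAAAAAAAAAAAAAAAAAAAAAAAAAAAAAAAAAAAAAAAAAAAAAAAAAAAAAAAAAAAAAAAAAAAAAAAAAAAAAAAAAAAAAAAAAAAAAAAAAAAAAAAAAAAAAAAAAAAAAAAAAAAAAAAAAAAAAAAAAAAAAAAAAAAA="/>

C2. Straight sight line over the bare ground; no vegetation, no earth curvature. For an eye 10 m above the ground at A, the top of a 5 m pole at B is visible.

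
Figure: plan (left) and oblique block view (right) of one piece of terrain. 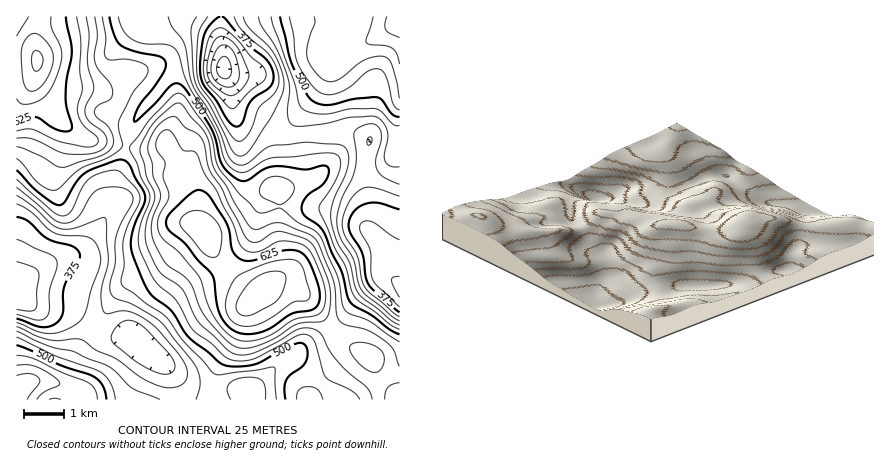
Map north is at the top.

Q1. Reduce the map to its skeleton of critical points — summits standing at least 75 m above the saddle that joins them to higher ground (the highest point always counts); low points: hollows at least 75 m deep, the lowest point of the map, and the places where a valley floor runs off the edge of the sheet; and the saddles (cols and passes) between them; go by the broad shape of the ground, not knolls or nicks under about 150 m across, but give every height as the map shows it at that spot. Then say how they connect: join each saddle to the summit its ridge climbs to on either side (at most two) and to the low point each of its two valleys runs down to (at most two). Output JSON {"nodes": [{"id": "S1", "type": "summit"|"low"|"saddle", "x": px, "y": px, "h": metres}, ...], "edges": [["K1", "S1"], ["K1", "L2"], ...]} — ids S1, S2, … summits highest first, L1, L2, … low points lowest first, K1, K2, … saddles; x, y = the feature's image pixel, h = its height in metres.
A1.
{"nodes": [
{"id": "S1", "type": "summit", "x": 38, "y": 60, "h": 704},
{"id": "S2", "type": "summit", "x": 264, "y": 290, "h": 692},
{"id": "S3", "type": "summit", "x": 400, "y": 18, "h": 613},
{"id": "S4", "type": "summit", "x": 18, "y": 390, "h": 591},
{"id": "L1", "type": "low", "x": 224, "y": 68, "h": 263},
{"id": "L2", "type": "low", "x": 16, "y": 296, "h": 301},
{"id": "L3", "type": "low", "x": 400, "y": 290, "h": 320},
{"id": "K1", "type": "saddle", "x": 126, "y": 146, "h": 523},
{"id": "K2", "type": "saddle", "x": 294, "y": 136, "h": 446},
{"id": "K3", "type": "saddle", "x": 184, "y": 398, "h": 441}],
"edges": [["K1", "S1"], ["K1", "S2"], ["K1", "L1"], ["K1", "L2"], ["K2", "S2"], ["K2", "S3"], ["K2", "L1"], ["K2", "L3"], ["K3", "S2"], ["K3", "S4"], ["K3", "L2"]]}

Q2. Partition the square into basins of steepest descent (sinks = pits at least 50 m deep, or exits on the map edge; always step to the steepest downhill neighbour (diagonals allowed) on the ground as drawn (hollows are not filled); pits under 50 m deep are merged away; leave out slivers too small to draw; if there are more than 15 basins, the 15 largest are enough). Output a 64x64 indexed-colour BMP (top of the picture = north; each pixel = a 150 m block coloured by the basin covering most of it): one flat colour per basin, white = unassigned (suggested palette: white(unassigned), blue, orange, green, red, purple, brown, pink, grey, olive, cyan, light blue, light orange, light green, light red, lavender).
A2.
<image width="64" height="64" href="data:image/bmp;base64,Qk12CAAAAAAAAHYAAAAoAAAAQAAAAEAAAAABAAQAAAAAAAAIAAATCwAAEwsAABAAAAAAAAAA////ALR3HwAOf/8ALKAsACgn1gC9Z5QAS1aMAMJ34wB/f38AIr28AM++FwDox64AeLv/AIrfmACWmP8A1bDFACIiIiIiIRERERERERERERERERERERERERIiIiIiIiIiIiIiIiIRERERERERERERERERERERERERESIiIiIiIiMSIiIiEREREREREREREREREREREREREREREiIiIiIiMxERERERERERERERERERERERERERERERERERIiIiIiMzERERERERERERERERERERERERERERERERERESIiIiIzMREREREREREREREREREREREREREREREREREREiIiIzMxERERERERERERERERERERERERERERERERERERIiIjMzERERERERERERERERERERERERERERERERERERESIjMzMREREREREREREREREREREREREREREREREREREREzMzMxERERERERERERERERERERERERERERERERERERMzMzMzERERERERERERERERERERERERERERERERERERMzMzMzMRERERERERERERERERERERERERERERERERERMzMzMzMxERERERERERERERERERERERERERERERERERMzMzMzMzERERERERERERERERERERERERERERERERERMzMzMzMzMREREREREREREREREREREREREREREREREREzMzMzMzMxEREREREREREREREREREREREREREREREREzMzMzMzMzEREREREREREREREREREREREREREREREREzMzMzMzMzMREREREREREREREREREREREREREREREREzMzMzMzMzMxERERERERERERERERERERERERESIhEREzMzMzMzMzMzERERERERERERERERERERERERESIiIzMzMzMzMzMzMzMRERERERERERERERERERERERESIiIiMzMzMzMzMzMzMxERERERERERERERERERERERESIiIiIzMzMzMzMzMzMzERERERERERERERERERERERESIiIiIiMzMzMzMzMzMzMRERERERERERERERERERERESIiIiIiIzMzMzMzMzMzMxERERERERERERERERERERESIiIiIiIzMzMzMzMzMzMzERERERERERERERERERERERIiIiIiIjMzMzMzMzMzMzMRERERERERERERERERERERIiIiIiIiMzMzMzMzMzMzMxEREREREREREREREREREREiIiIiIiIzMzMzMzMzMzMzEREREREREREREREREREREiIiIiIiIjMzMzMzMzMzMzMREREREREREREREREREREiIiIiIiIiMzMzMzMzMzMzMxERERERERERERERERERESIiIiIiIiIzMzMzMzMzMzMzERERERERERERERERERERIiIiIiIiIjMzMzMzMzMzMzMREREREREREREREREREREiIiIiIiIiMzMzMzMzMzMzMxERERERERERERERERERESIiIiIiIiIzMzMzMzMzMzMzERERERERERERERERERERIiIiIiIiIjMzMzMzMzMzMzMRERERERERERERERERERIiIiIiIiIiIzMzMzMzMzMzMxERERERERERERERERERIiIiIiIiIiIiMzMzMzMzMzMzEREREREREREREREREREiIiIiIiIiIiIjMzMzMzMzMzMREREREREREREREREREiIiIiIiIiIiIiMzMzMzMzMzMxERERERERERERERERESIiIiIiIiIiIiIzMzMzMzMzMzERERERERERERERERESIiIiIiIiIiIiIjMzMzMzMzMzMRERERERERERERERERIiIiIiIiIiIiIiMzMzMzMzMzMxEREREREREREiIiIiIiIiIiIiIiIiIiIzMzMzMzMzMzERERERERIiIiIiIiIiIiIiIiIiIiIiIjMzMzMzMzMzMRERERESIiIiIiIiIiIiIiIiIiIiIiIiMzMzMzMzMzMxERERESIiIiIiIiIiIiIiIiIiIiIiIiIzMzMzMzMzMyERERESIiIiIiIiIiIiIiIiIiIiIiIiIjMzMzMzMzMzMRERESIiIiIiIiIiIiIiIiIiIiIiIiIiMzMzMzMzMzMxERESIiIiIiIiIiIiIiIiIiIiIiIiIiIjMzMzMzMzMzERESIiIiIiIiIiIiIiIiIiIiIiIiIiIiIzMzMzMzMzMRESIiIiIiIiIiIiIiIiIiIiIiIiIiIiIiMzMzMzMzMxERIiIiIiIiIiIiIiIiIiIiIiIiIiIiIiIzMzMzMzMzERIiIiIiIiIiIiIiIiIiIiIiIiIiIiIiIiMzMzMzMzMREiIiIiIiIiIiIiIiIiIiIiIiIiIiIiIiIjMzMzMzMyIiIiIiIiIiIiIiIiIiIiIiIiIiIiIiIiIiMzMzMzMzIiIiIiIiIiIiIiIiIiIiIiIiIiIiIiIiIiIjMzMzMzMiIiIiIiIiIiIiIiIiIiIiIiIiIiIiIiIiIiMzMzMzMyIiIiIiIiIiIiIiIiIiIiIiIiIiIiIiIiIiIiMzMzMzIiIiIiIiIiIiIiIiIiIiIiIiIiIiIiIiIiIiIjMzMzMiIiIiIiIiIiIiIiIiIiIiIiIiIiIiIiIiIiIiIjMzMyIiIiIiIiIiIiIiIiIiIiIiIiIiIiIiIiIiIiIiIjMzIiIiIiIiIiIiIiIiIiIiIiIiIiIiIiIiIiIiIiIiIjMiIiIiIiIiIiIiIiIiIiIiIiIiIiIiIiIiIiIiIiIiIyIiIiIiIiIiIiIiIiIiIiIiIiIiIiIiIiIiIiIiIiIi"/>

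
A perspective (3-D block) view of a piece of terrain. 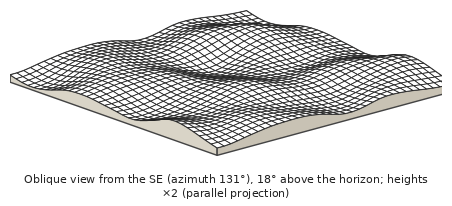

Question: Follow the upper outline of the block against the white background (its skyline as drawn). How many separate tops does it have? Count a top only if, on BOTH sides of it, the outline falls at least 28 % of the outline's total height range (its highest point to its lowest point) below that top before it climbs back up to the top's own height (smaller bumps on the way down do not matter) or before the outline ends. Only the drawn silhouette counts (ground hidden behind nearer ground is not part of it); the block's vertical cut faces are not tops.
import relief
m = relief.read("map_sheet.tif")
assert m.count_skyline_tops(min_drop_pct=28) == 1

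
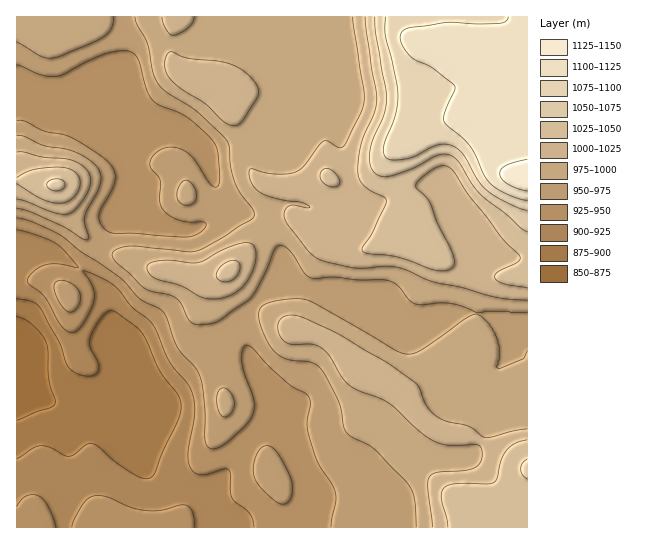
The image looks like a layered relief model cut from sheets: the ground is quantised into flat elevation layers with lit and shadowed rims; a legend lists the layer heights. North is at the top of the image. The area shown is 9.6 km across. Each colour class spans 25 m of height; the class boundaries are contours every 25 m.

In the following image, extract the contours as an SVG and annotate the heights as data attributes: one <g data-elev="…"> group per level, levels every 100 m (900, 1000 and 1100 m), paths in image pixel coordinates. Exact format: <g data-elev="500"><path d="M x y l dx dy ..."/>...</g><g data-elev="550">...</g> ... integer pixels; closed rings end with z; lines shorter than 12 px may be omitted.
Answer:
<g data-elev="900"><path d="M17 299l14 2 8 6 20 35 9 24 7 7 11 3 9-2 4-5-1-7-8-17 0-6 3-8 6-11 7-7 5-2 6 1 18 14 8 8 17 37 18 24 3 11-3 15-15 30-8 22-5 5-7 0-9-4-20-13-16-15-7-2-5 1-11 9-6 2-6-1-14-8-11-1-21 13"/></g><g data-elev="1000"><path d="M527 429l-41 9-4-2-14-10-25-6-8-5-6-6-5-8-5-13-3-5-30-21-48-28-34-16-14-3-9 4-3 4 0 7 2 7 5 5 8 3 20-1 9 4 7 7 12 20 8 10 9 5 21 8 10 5 39 35 9 4 9 3 29-1 6 3 1 6 0 6-3 5-3 3-11 3-27 2-8 5-2 10 4 40"/><path d="M204 298l11 1 11-2 9-4 8-7 8-11 4-12 1-12-3-6-7-2-11 2-37 18-35-3-10 2-6 4 2 7 5 5 27 8z"/><path d="M17 199l9 2 28 12 14 1 6-3 9-12 5-9 3-9-1-6-3-5-6-5-7-4-9-2-23-2-19-5-6 0"/><path d="M229 125l6 1 6-3 16-25 1-9-5-10-11-9-13-7-11-2-29-3-16-6-4 0-3 6-1 8 1 7 5 6 12 11 22 13 16 16z"/><path d="M162 17l4 12 7 6 6-2 10-6 4-5 1-5"/><path d="M353 17l11 82-3 14-15 30-3 4-4 1-12-7-4 0-20 26-10 6-20 1-23-5-1 6 3 10 7 6 8 5 18 4 15 2 9 4 1 1-1 1-15-3-5 1-4 5-1 7 4 7 19 25 7 6 7 4 36 8 28-2 12 1 38 15 26 5 36 10 30 3"/></g><g data-elev="1100"><path d="M508 17l-2 4-7 2-52-1-37 6-8 3-2 7 3 9 8 10 21 10 23 19 0 4-10 23-1 8 2 4 16 12 8 9 18 35 7 6 8 5 14 6 10 2"/></g>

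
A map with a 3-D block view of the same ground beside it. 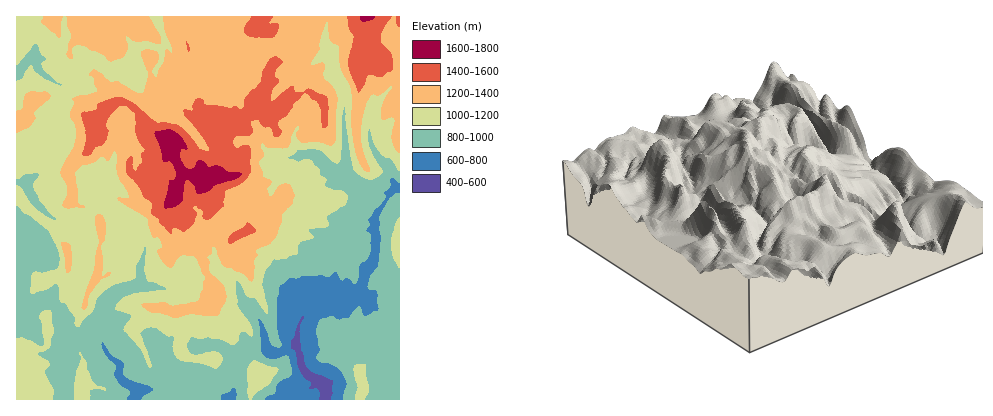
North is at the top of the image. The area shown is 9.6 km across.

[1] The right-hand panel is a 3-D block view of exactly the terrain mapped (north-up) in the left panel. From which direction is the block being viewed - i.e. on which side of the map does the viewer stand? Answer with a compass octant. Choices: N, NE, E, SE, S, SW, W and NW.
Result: SW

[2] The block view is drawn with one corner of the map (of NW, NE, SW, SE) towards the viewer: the SW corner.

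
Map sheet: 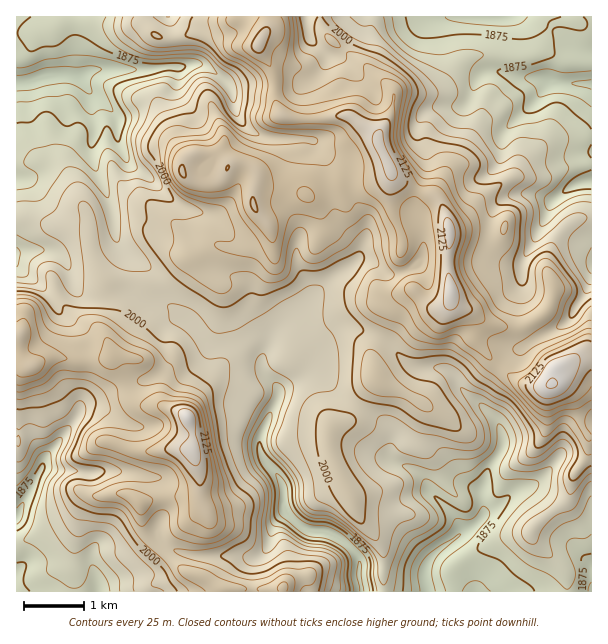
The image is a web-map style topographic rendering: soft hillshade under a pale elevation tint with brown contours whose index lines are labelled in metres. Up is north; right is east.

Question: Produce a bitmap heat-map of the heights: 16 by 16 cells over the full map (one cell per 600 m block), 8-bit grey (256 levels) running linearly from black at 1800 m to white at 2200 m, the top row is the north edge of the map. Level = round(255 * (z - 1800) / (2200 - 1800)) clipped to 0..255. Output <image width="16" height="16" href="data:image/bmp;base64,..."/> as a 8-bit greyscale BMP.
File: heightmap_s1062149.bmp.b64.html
<image width="16" height="16" href="data:image/bmp;base64,Qk02BQAAAAAAADYEAAAoAAAAEAAAABAAAAABAAgAAAAAAAABAAATCwAAEwsAAAABAAAAAAAAAAAAAAEBAQACAgIAAwMDAAQEBAAFBQUABgYGAAcHBwAICAgACQkJAAoKCgALCwsADAwMAA0NDQAODg4ADw8PABAQEAAREREAEhISABMTEwAUFBQAFRUVABYWFgAXFxcAGBgYABkZGQAaGhoAGxsbABwcHAAdHR0AHh4eAB8fHwAgICAAISEhACIiIgAjIyMAJCQkACUlJQAmJiYAJycnACgoKAApKSkAKioqACsrKwAsLCwALS0tAC4uLgAvLy8AMDAwADExMQAyMjIAMzMzADQ0NAA1NTUANjY2ADc3NwA4ODgAOTk5ADo6OgA7OzsAPDw8AD09PQA+Pj4APz8/AEBAQABBQUEAQkJCAENDQwBEREQARUVFAEZGRgBHR0cASEhIAElJSQBKSkoAS0tLAExMTABNTU0ATk5OAE9PTwBQUFAAUVFRAFJSUgBTU1MAVFRUAFVVVQBWVlYAV1dXAFhYWABZWVkAWlpaAFtbWwBcXFwAXV1dAF5eXgBfX18AYGBgAGFhYQBiYmIAY2NjAGRkZABlZWUAZmZmAGdnZwBoaGgAaWlpAGpqagBra2sAbGxsAG1tbQBubm4Ab29vAHBwcABxcXEAcnJyAHNzcwB0dHQAdXV1AHZ2dgB3d3cAeHh4AHl5eQB6enoAe3t7AHx8fAB9fX0Afn5+AH9/fwCAgIAAgYGBAIKCggCDg4MAhISEAIWFhQCGhoYAh4eHAIiIiACJiYkAioqKAIuLiwCMjIwAjY2NAI6OjgCPj48AkJCQAJGRkQCSkpIAk5OTAJSUlACVlZUAlpaWAJeXlwCYmJgAmZmZAJqamgCbm5sAnJycAJ2dnQCenp4An5+fAKCgoAChoaEAoqKiAKOjowCkpKQApaWlAKampgCnp6cAqKioAKmpqQCqqqoAq6urAKysrACtra0Arq6uAK+vrwCwsLAAsbGxALKysgCzs7MAtLS0ALW1tQC2trYAt7e3ALi4uAC5ubkAurq6ALu7uwC8vLwAvb29AL6+vgC/v78AwMDAAMHBwQDCwsIAw8PDAMTExADFxcUAxsbGAMfHxwDIyMgAycnJAMrKygDLy8sAzMzMAM3NzQDOzs4Az8/PANDQ0ADR0dEA0tLSANPT0wDU1NQA1dXVANbW1gDX19cA2NjYANnZ2QDa2toA29vbANzc3ADd3d0A3t7eAN/f3wDg4OAA4eHhAOLi4gDj4+MA5OTkAOXl5QDm5uYA5+fnAOjo6ADp6ekA6urqAOvr6wDs7OwA7e3tAO7u7gDv7+8A8PDwAPHx8QDy8vIA8/PzAPT09AD19fUA9vb2APf39wD4+PgA+fn5APr6+gD7+/sA/Pz8AP39/QD+/v4A////ADZER2qQmYaTeChCFSYrPTlAWGGKnqN2TTNMWy4fPlpDOHiWq7K5fDBpgmZCLjBPX0RvkqnGsFVJfnVcU0dBWXVrbKCq05lTYoF4a3hyTIiRlYCTqa2BZVlygo2HaYTQyr+oraKEcWdpbIaIgpOoutmwj5R9cXNwa2+EnsLFq6KYcXB4cnyNiIF0jazHxJCVgFFlbHOSm6WkmYiwvbiRdl9ZamJ7jJy9t7GnvMSyjFdXQlZQZLDGxru2vNSwkXRYNjw7NWenuKemq8i+gXNSTzslJCNVcISJura+sGhORC8oFxIdNkFhmqyUm41WRDUlIDIyQW11k8Gvgm1LLy4qLy4="/>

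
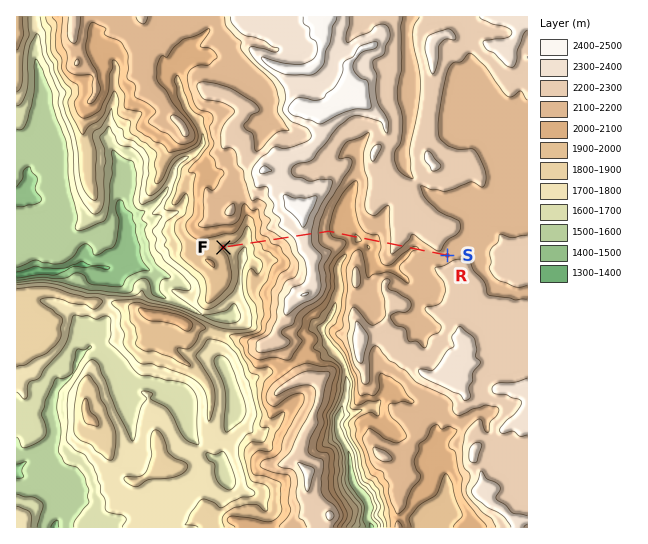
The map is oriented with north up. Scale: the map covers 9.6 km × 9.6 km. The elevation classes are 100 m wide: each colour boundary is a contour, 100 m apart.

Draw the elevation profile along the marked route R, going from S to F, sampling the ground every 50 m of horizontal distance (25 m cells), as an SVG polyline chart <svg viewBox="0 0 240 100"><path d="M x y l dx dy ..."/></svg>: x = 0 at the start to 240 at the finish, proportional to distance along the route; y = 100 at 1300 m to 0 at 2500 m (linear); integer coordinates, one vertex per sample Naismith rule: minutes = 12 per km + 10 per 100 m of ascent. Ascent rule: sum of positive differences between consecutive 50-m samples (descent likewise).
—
<svg viewBox="0 0 240 100"><path d="M0 31l3-1 3-2 2-1 3 0 3 1 3 2 3 1 2 1 3 0 3 1 3 0 3 1 3 0 2-1 3-2 3-3 3-3 3-2 2-1 3 0 3 1 3 3 3 2 2 2 3 2 3 2 3 2 3 1 3 0 2 1 3 0 3 1 3 2 3 1 2 0 3-1 3-2 3-1 3-1 2-1 3 0 3-1 3 0 3-1 3-1 2-1 3-2 3-2 3-2 3-3 2-3 3-4 3-3 3-3 3-1 2 1 3 1 3 3 3 2 3 3 3 2 2 3 3 1 3 2 3 1 3 2 2 2 3 2 3 2 3 2 3 2 2 2 3 2 3 4 3 5 3 3 3 1 2 0 3-2 3-2 3-1 3 0 2 0 3 0 3-1 1 0"/></svg>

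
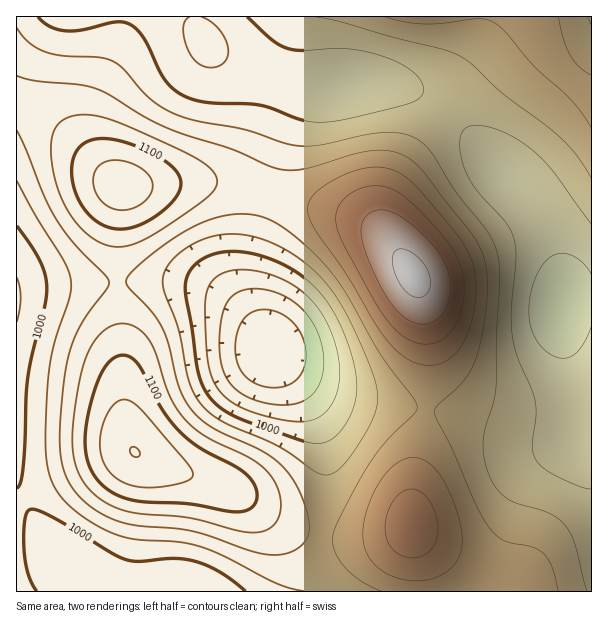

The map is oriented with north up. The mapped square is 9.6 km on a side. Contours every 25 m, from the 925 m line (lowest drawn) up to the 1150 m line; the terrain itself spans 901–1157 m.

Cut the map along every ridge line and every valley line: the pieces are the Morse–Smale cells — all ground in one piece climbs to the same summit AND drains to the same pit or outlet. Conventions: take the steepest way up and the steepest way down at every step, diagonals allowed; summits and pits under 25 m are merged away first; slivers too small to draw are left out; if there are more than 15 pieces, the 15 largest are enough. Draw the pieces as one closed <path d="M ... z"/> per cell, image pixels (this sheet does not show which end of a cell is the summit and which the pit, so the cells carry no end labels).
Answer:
<path d="M446 110l-43 57-11 19-7 23 0 18 3 9 24 37 10 27 6 41 0 51-2 16 51 12 51 16 27 2 14-4 5-8-2-34-12-65 0-58-7-27-11-23-12-18-32-33-35-42z"/><path d="M195 16l-178 0-1 86 19 7 24 17 61 60 30 0 21-4 54 0 42 11 23-76 11-19 7-6 11-3-2-3-12 0-24-6-57-22-18-14-7-12z"/><path d="M180 282l-62 0 4 62 2 70 9 36 5 6 15 7 69 23 18 8 38 28 22 10 20 4 5-26 1-43-6-35-12-28-13-21-24-30-9-18-28-31-24-15z"/><path d="M591 300l-21 1-10 5 0 21 10 44 4 40 0 15-5 8-14 4-27-2-51-16-49-11-2 1-2 6-12 76 0 36 16 13 18 9 67 22 12 6 5 7 1 7 61-1z"/><path d="M269 193l-4 7-13 49-4 17 0 24 6 22 16 38 35 29 28 15 38 9 54 6 3-17 0-51-4-33-6-23-21-34-22-23-19-11z"/><path d="M134 451l-9 1-47 20-54 28 25 43 17 22 18 6 57 9 36 12 135-1 8-49 0-6-20-4-22-10-38-28-18-8-69-23z"/><path d="M117 282l-73 2-24 4-4 2 0 198 7 11 55-27 55-22-9-36-2-70z"/><path d="M531 16l-334 0-1 7 8 16 12 15 47 20 28 10 27 4 35-4 42 1 28 9 23 16 39-42 44-36 5-9z"/><path d="M534 20l-5 12-44 36-39 43 17 15 35 42 25 24 19 27 11 23 6 19 3 20-1 25 9-5 22-2 0-203-20-16-19-20-12-21z"/><path d="M384 84l-31 0-33 4-17 8-13 21-22 75 23 8 65 17 19 11 15 14-5-15 0-18 7-23 23-37 29-35 1-4-22-16-21-8z"/><path d="M21 103l-5 1 0 184 28-4 73-2 1-63 4-33-8-5-55-55-17-12z"/><path d="M225 182l-54 0-21 4-27 0-2 3-3 30 0 62 62 1 23 4 16 8 15 10 18 17 12 17 1-3-15-38-2-31 8-35 12-37-8-4z"/><path d="M276 356l0 3 19 24 13 21 10 19 6 21 2 23 0 25-6 44 7 2 42 0 26-4 15-6 2-3 0-33 3-25 11-57-73-10-20-6-28-15z"/><path d="M411 526l-16 8-26 4-48-2-9 55 108 1 0-25z"/><path d="M23 499l-7 5 1 88 159-1-35-11-49-8-26-7-17-22z"/>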